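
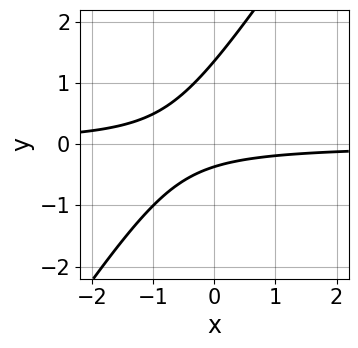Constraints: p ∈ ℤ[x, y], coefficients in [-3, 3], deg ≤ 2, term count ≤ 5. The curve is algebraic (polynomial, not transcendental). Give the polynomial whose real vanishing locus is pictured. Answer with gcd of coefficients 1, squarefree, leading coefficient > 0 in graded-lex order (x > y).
First, the degree is 2 — a generic line meets the curve in up to 2 points.
Then, reading off the gridlines: it misses every integer gridline on the x-axis.
Finally, these observations pin down the coefficients.

3*x*y - 2*y^2 + 2*y + 1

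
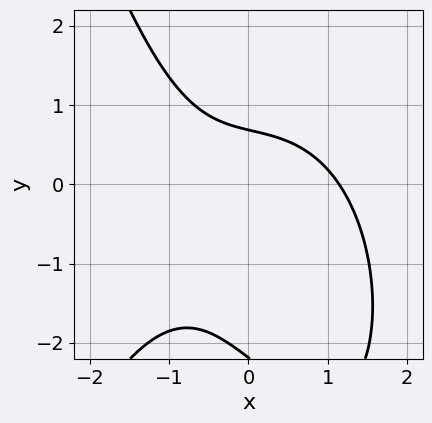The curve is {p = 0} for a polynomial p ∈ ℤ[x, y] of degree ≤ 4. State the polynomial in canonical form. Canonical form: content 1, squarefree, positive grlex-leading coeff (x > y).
2*x^3 + 2*x*y + 2*y^2 + 3*y - 3

First, degree: a generic line meets the curve in up to 3 points, so deg p = 3.
Finally, the integer polynomial consistent with all of this is the stated p.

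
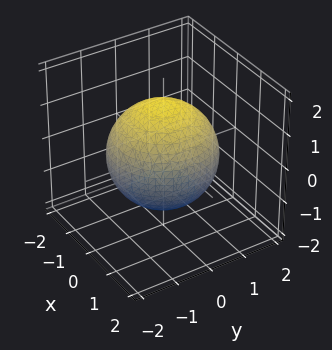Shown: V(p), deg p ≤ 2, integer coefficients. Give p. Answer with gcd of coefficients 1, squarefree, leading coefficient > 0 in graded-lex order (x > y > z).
x^2 + y^2 + z^2 - 2

deg p = 2.
Symmetries: the z ↦ −z reflection is a symmetry, so z appears only in even powers; every cross-section ⟂ z is a circle, so x, y appear only via x² + y².
From the visible intercepts: a circular section at z = 0 has radius between 1 and 2.
Together with the visible shape, these determine p as stated.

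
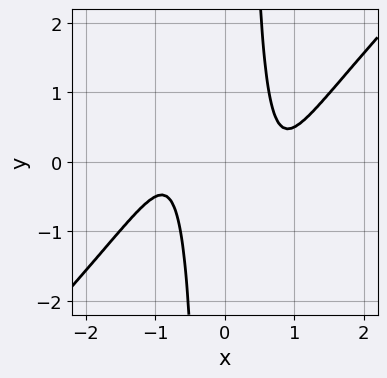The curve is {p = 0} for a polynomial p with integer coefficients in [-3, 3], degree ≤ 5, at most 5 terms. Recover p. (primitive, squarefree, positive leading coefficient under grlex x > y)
deg p = 4.
Against the integer gridlines: it misses every integer gridline on the y-axis; no x-intercept at any integer in the box.
Fitting integer coefficients to these (and the overall shape) gives p.

2*x^4 - 2*x^3*y - 2*x^2 + 1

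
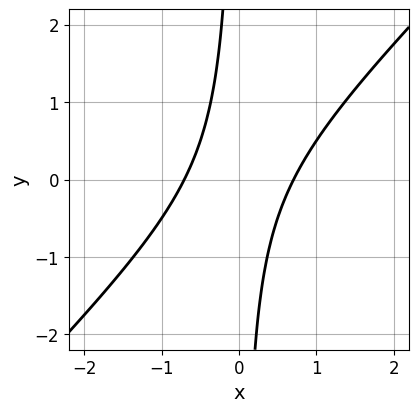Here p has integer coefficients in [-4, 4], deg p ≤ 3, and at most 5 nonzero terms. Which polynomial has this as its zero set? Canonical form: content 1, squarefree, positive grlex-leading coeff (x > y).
2*x^2 - 2*x*y - 1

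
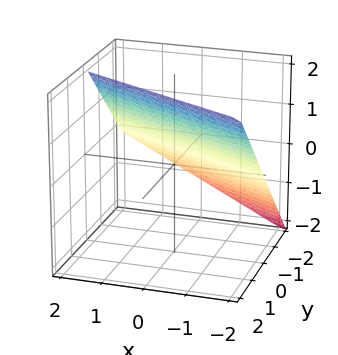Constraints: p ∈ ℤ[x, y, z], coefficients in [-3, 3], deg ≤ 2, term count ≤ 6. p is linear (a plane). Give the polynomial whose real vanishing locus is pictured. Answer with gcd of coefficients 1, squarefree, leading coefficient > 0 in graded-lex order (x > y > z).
x + 2*y - 2*z + 2

1. Degree: every cross-section is a straight line — this is a plane, so deg p = 1.
2. Reading off the gridlines: it meets the y-axis at y = -1 (among the integer gridlines); it meets the z-axis at z = 1 (among the integer gridlines); it crosses the x-axis at the gridline x = -2.
3. The integer polynomial consistent with all of this is the stated p.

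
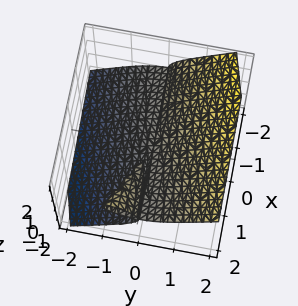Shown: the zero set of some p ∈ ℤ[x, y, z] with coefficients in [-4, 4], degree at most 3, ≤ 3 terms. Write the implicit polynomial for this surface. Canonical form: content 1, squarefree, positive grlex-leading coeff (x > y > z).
1. I count 2 distinct pieces. Treating them together as one polynomial.
2. deg p = 3. No degree-2 surface has this shape.
3. From the visible intercepts: one y-axis crossing is at y = 0; the visible x-axis segment lies entirely on the surface; one z-axis crossing is at z = 0.
4. Solving for integer coefficients yields p as stated.

2*x*y*z - 2*y^3 + 3*z^3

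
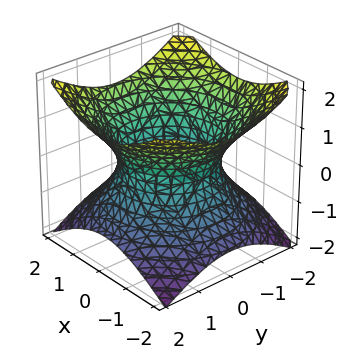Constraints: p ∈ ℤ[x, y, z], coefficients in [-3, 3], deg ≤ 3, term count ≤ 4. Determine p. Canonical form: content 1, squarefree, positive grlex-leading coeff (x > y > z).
The degree is 2 — one connected sheet with a waist; a quadric.
Symmetries: it's symmetric under z → −z, forcing even powers of z; the z-axis is an axis of rotation, so x and y enter only as x² + y².
From the axis intercepts and sections: no z-intercept at any integer in the box; a circular section at z = 1 has radius between 1 and 2.
Together with the visible shape, these determine p as stated.

2*x^2 + 2*y^2 - 3*z^2 - 3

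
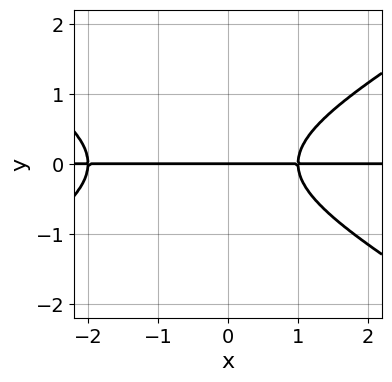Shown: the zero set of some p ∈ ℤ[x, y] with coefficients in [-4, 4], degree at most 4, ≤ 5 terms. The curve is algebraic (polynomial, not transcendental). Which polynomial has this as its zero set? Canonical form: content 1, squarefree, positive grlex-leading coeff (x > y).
x^2*y - 3*y^3 + x*y - 2*y

(a) deg p = 3. The shape is more complex than any degree-2 curve.
(b) Observable constraints: every point of the x-axis in the box is on the curve; it meets the y-axis at y = 0 (among the integer gridlines).
(c) Fitting integer coefficients to these (and the overall shape) gives p.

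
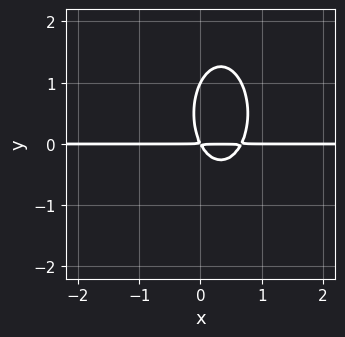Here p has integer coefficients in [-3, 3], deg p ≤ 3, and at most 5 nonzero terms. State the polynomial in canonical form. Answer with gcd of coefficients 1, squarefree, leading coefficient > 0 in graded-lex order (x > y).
1. deg p = 3. The shape is more complex than any degree-2 curve.
2. Against the integer gridlines: every point of the x-axis in the box is on the curve; one y-axis crossing is at y = 1.
3. These observations pin down the coefficients.

3*x^2*y + y^3 - 2*x*y - y^2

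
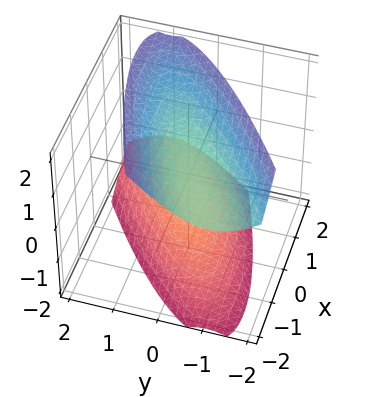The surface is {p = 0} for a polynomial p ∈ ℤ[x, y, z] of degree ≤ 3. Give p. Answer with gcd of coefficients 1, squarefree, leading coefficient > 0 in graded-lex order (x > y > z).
(a) The picture has 2 separate pieces. They look like related sheets of one shape, so recover p as a whole.
(b) The degree is 2 — no degree-1 surface has this shape.
(c) Observable constraints: the surface avoids every integer x-axis point in the box; the surface avoids every integer y-axis point in the box.
(d) Putting this together gives p.

x^2 - 3*x*y + x*z + 3*y^2 - 2*z^2 + 3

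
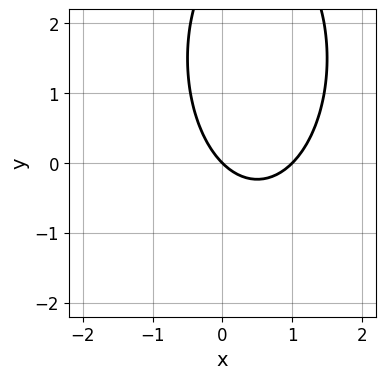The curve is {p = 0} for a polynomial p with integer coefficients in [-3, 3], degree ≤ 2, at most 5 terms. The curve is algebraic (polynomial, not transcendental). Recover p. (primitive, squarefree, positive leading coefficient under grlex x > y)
(a) Degree: no degree-1 curve has this shape, so deg p = 2.
(b) Reading off the gridlines: one y-axis crossing is at y = 0; among the integer gridlines, it crosses the x-axis at x ∈ {0, 1}.
(c) Putting this together gives p.

3*x^2 + y^2 - 3*x - 3*y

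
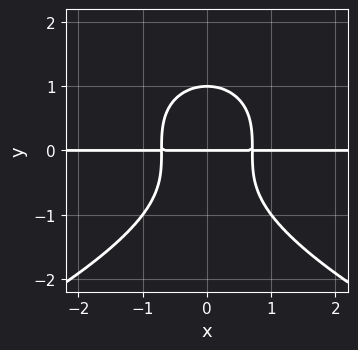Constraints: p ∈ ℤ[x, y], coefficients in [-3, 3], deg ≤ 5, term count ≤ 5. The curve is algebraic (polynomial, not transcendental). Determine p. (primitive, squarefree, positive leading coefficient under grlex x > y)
First, deg p = 4. The shape is more complex than any degree-3 curve.
Next, symmetries: the x ↦ −x reflection is a symmetry, so x appears only in even powers.
Then, reading off the gridlines: every point of the x-axis in the box is on the curve; the y-axis gridline crossings are at y ∈ {0, 1}.
Finally, assembling these constraints gives the stated polynomial.

y^4 + 2*x^2*y - y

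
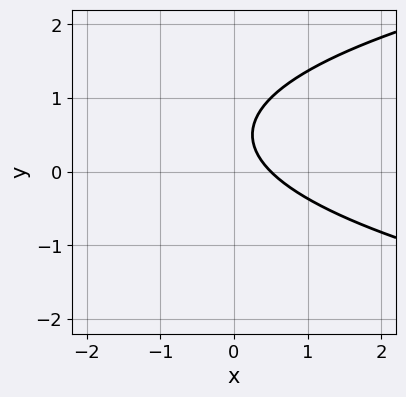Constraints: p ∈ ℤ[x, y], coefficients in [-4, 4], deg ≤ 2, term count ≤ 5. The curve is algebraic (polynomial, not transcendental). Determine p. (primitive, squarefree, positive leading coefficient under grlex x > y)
2*y^2 - 2*x - 2*y + 1

First, deg p = 2. A generic line meets the curve in up to 2 points.
Then, observable constraints: the curve avoids every integer y-axis point in the box.
Finally, matching integer coefficients to the picture gives p.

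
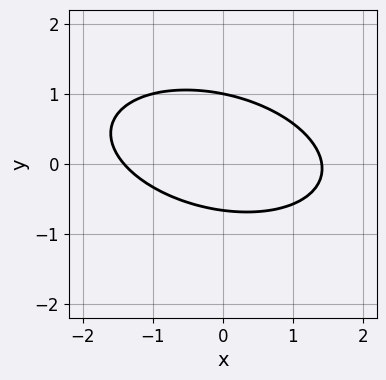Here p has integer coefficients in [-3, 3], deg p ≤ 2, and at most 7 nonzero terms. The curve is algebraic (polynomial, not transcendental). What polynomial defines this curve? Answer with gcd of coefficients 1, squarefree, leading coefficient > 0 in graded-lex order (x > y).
x^2 + x*y + 3*y^2 - y - 2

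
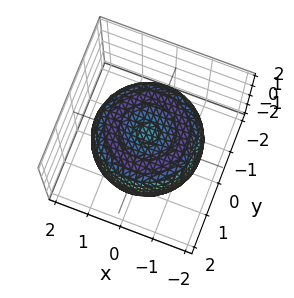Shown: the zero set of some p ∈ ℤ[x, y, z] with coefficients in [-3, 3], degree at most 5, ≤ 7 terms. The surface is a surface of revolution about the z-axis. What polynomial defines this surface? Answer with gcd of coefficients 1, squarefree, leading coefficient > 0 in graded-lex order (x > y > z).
x^4 + 2*x^2*y^2 + y^4 - 2*x^2 - 2*y^2 + 2*z^2 - 1

First, degree: no degree-3 surface has this shape, so deg p = 4.
Next, by symmetry, the z-axis is an axis of rotation, so x and y enter only as x² + y².
Next, from the axis intercepts and sections: a circular section at z = -1 has radius exactly 1.
Finally, together with the visible shape, these determine p as stated.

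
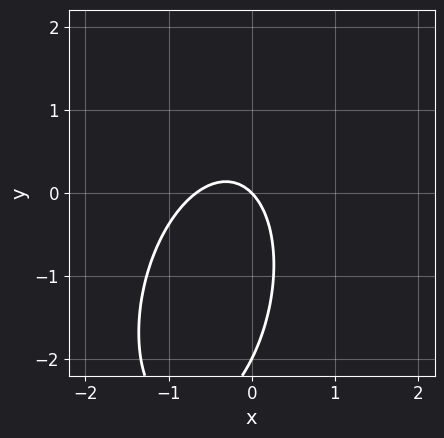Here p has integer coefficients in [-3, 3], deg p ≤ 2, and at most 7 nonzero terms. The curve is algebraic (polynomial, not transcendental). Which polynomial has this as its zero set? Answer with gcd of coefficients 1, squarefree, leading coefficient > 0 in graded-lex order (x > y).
3*x^2 - x*y + y^2 + 2*x + 2*y

deg p = 2.
Reading off the gridlines: the y-axis gridline crossings are at y ∈ {-2, 0}; it meets the x-axis at x = 0 (among the integer gridlines).
Putting this together gives p.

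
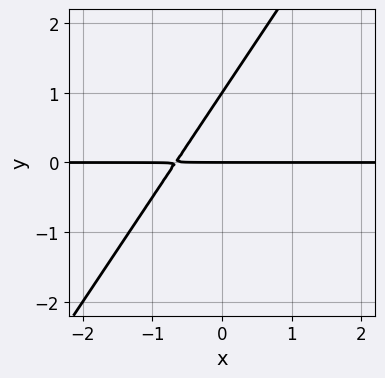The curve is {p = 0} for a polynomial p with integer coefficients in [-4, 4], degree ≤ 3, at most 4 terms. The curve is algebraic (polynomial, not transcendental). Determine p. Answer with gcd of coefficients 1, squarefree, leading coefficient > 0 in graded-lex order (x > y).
Degree: a generic line meets the curve in up to 2 points, so deg p = 2.
From the visible intercepts: the visible x-axis segment lies entirely on the curve; the y-axis gridline crossings are at y ∈ {0, 1}.
Assembling these constraints gives the stated polynomial.

3*x*y - 2*y^2 + 2*y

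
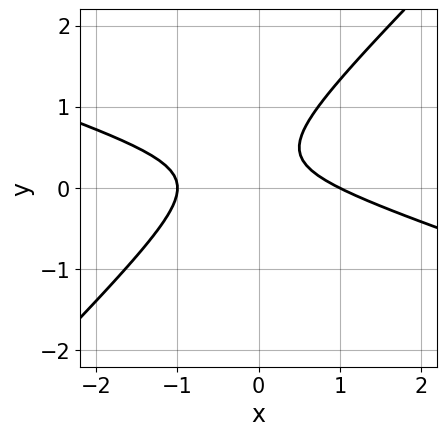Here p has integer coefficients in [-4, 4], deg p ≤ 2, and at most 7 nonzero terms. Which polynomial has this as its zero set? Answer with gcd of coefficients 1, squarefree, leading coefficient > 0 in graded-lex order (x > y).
First, the degree is 2 — no degree-1 curve has this shape.
Then, from the axis intercepts and sections: the curve avoids every integer y-axis point in the box; among the integer gridlines, it crosses the x-axis at x ∈ {-1, 1}.
Finally, the integer polynomial consistent with all of this is the stated p.

x^2 + 2*x*y - 3*y^2 + 2*y - 1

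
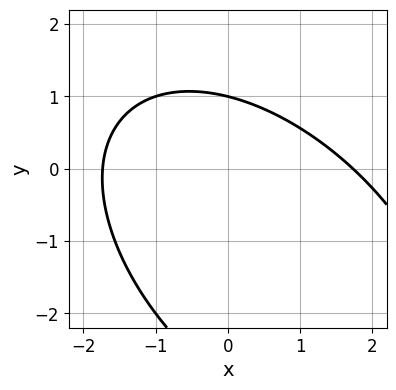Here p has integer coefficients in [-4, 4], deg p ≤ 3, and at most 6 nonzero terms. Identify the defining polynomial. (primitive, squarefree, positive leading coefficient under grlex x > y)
x^2 + x*y + y^2 + 2*y - 3

First, the degree is 2 — a generic line meets the curve in up to 2 points.
Then, reading off the gridlines: it meets the y-axis at y = 1 (among the integer gridlines).
Finally, matching integer coefficients to the picture gives p.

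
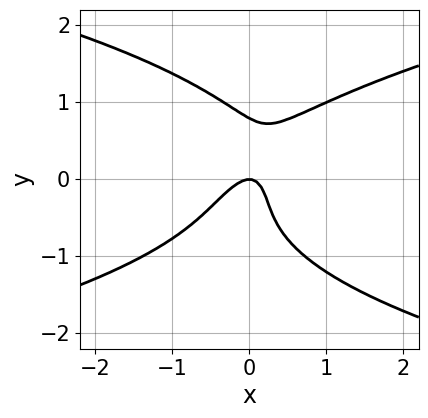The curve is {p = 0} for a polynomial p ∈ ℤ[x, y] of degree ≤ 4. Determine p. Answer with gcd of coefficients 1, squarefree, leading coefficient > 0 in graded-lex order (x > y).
2*y^4 - 3*x^2 + 2*x*y - y

The degree is 4 — the shape is more complex than any degree-3 curve.
Reading off the gridlines: one x-axis crossing is at x = 0; it crosses the y-axis at the gridline y = 0.
The integer polynomial consistent with all of this is the stated p.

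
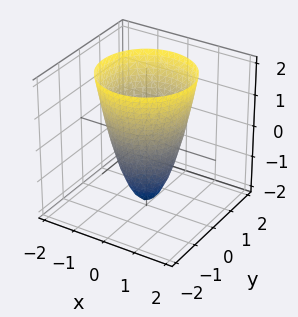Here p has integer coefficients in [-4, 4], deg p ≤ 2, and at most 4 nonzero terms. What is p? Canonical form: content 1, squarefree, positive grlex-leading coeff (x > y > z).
2*x^2 + 2*y^2 - z - 2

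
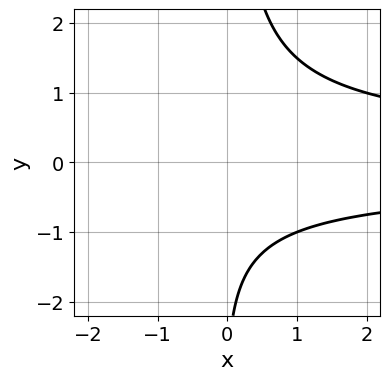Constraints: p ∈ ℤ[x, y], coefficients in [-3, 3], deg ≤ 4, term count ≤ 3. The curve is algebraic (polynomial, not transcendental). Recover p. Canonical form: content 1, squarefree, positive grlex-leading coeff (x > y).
2*x*y^2 - y - 3

First, deg p = 3. A generic line meets the curve in up to 3 points.
Next, from the visible intercepts: the curve avoids every integer y-axis point in the box; the curve avoids every integer x-axis point in the box.
Finally, the integer polynomial consistent with all of this is the stated p.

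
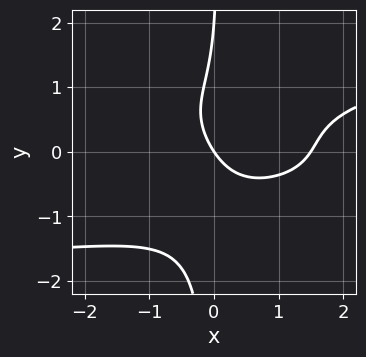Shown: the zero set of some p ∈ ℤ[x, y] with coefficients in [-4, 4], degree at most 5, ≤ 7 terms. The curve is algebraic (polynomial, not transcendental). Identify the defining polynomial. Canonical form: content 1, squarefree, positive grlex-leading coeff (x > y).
First, deg p = 4. The shape is more complex than any degree-3 curve.
Then, observable constraints: one x-axis crossing is at x = 0; among the integer gridlines, it crosses the y-axis at y ∈ {0, 2}.
Finally, together with the visible shape, these determine p as stated.

3*x*y^3 - 2*x^2 - y^2 + 3*x + 2*y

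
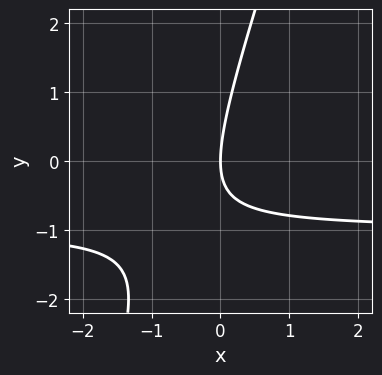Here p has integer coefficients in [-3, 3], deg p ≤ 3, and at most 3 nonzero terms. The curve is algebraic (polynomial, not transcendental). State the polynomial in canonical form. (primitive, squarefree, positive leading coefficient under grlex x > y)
1. The degree is 2 — the shape is more complex than any degree-1 curve.
2. Observable constraints: it crosses the x-axis at the gridline x = 0; it meets the y-axis at y = 0 (among the integer gridlines).
3. These observations pin down the coefficients.

3*x*y - y^2 + 3*x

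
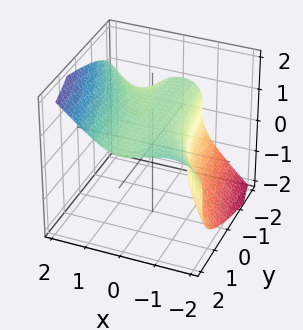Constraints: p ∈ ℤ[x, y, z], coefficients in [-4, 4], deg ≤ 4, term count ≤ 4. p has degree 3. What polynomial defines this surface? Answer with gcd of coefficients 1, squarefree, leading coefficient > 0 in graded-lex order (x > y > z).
1. The degree is 3 — the shape is more complex than any degree-2 surface.
2. From the axis intercepts and sections: one x-axis crossing is at x = -1; no y-intercept at any integer in the box.
3. Assembling these constraints gives the stated polynomial.

2*x^3 + 2*x^2*y - 3*z^3 + 2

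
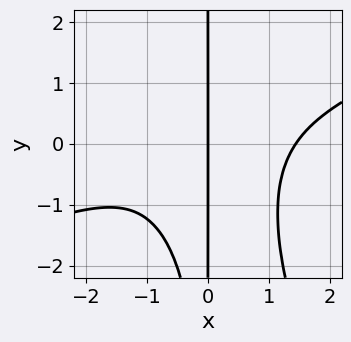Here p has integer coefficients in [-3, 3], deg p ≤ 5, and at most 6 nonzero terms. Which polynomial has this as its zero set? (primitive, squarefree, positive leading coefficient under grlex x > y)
Degree: the shape is more complex than any degree-3 curve, so deg p = 4.
Checking where it meets the axes: the visible y-axis segment lies entirely on the curve; one x-axis crossing is at x = 0.
Assembling these constraints gives the stated polynomial.

x^4 - 2*x^3*y - x^2*y^2 - 3*x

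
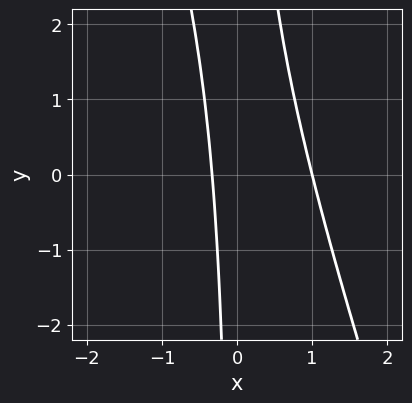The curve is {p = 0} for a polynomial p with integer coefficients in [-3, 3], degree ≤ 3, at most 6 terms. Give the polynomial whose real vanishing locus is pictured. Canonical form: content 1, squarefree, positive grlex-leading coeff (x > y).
3*x^2 + x*y - 2*x - 1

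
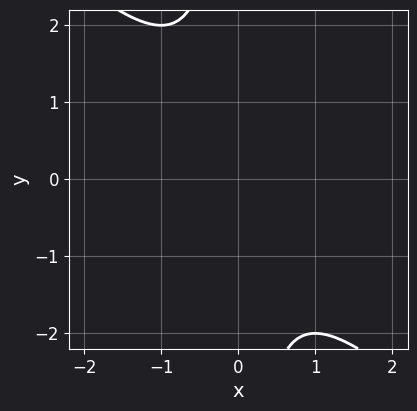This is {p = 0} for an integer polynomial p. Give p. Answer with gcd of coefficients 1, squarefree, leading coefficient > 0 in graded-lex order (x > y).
x^2 + x*y + 1

First, deg p = 2.
Next, observable constraints: the curve avoids every integer y-axis point in the box; it misses every integer gridline on the x-axis.
Finally, fitting integer coefficients to these (and the overall shape) gives p.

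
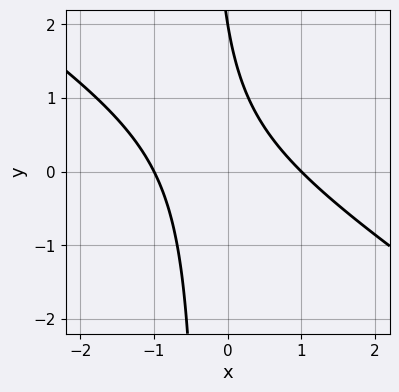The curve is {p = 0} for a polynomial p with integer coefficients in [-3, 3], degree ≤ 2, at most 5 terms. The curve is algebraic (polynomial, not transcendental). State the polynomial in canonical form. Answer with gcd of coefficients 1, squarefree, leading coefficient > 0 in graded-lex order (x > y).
2*x^2 + 3*x*y + y - 2

(a) Degree: a generic line meets the curve in up to 2 points, so deg p = 2.
(b) Reading off the gridlines: it meets the y-axis at y = 2 (among the integer gridlines); the x-axis gridline crossings are at x ∈ {-1, 1}.
(c) The integer polynomial consistent with all of this is the stated p.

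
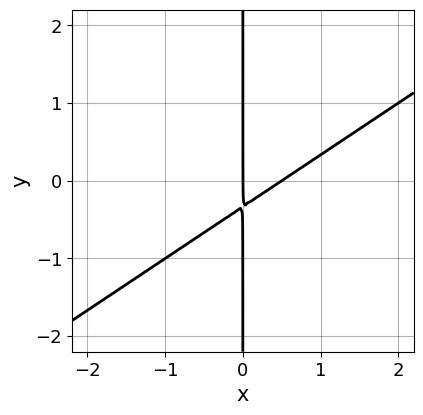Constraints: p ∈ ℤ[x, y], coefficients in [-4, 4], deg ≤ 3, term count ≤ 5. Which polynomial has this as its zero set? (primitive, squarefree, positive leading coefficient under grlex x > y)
(a) The degree is 2 — a generic line meets the curve in up to 2 points.
(b) From the axis intercepts and sections: every point of the y-axis in the box is on the curve; it meets the x-axis at x = 0 (among the integer gridlines).
(c) Putting this together gives p.

2*x^2 - 3*x*y - x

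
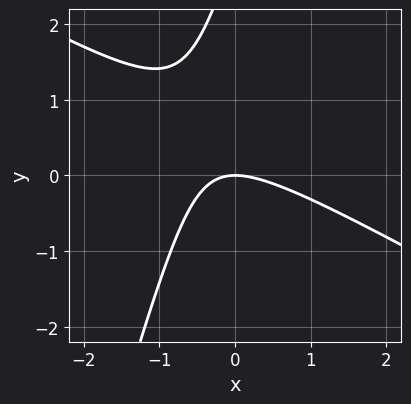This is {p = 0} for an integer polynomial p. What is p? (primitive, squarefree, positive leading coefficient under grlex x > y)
Degree: no degree-1 curve has this shape, so deg p = 2.
Checking where it meets the axes: it meets the y-axis at y = 0 (among the integer gridlines); it meets the x-axis at x = 0 (among the integer gridlines).
Matching integer coefficients to the picture gives p.

2*x^2 + 3*x*y - y^2 + 3*y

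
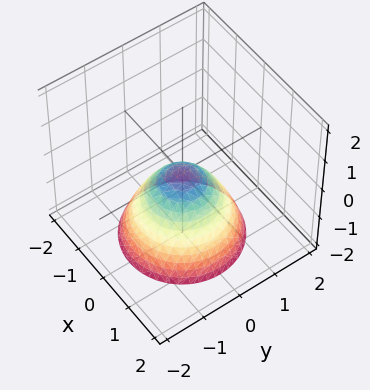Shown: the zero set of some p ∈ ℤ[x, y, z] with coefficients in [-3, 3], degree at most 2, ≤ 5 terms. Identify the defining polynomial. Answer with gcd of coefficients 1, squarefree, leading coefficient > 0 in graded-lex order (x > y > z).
1. Degree: a single bowl opening along one axis; a quadric, so deg p = 2.
2. Symmetries: rotational symmetry about the z-axis ⇒ p depends on x, y only through x² + y².
3. From the axis intercepts and sections: it meets the x-axis at x = 0 (among the integer gridlines); a circular section at z = -1 has radius exactly 1.
4. The integer polynomial consistent with all of this is the stated p.

x^2 + y^2 + z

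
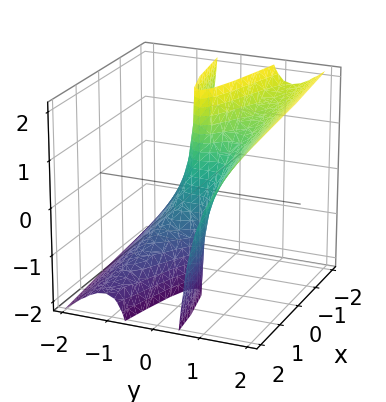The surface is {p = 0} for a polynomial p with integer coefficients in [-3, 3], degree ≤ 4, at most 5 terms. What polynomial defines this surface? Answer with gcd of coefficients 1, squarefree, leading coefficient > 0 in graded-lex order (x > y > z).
1. The degree is 3 — the shape is more complex than any degree-2 surface.
2. From the axis intercepts and sections: one x-axis crossing is at x = 0; one y-axis crossing is at y = 0; every point of the z-axis in the box is on the surface.
3. Solving for integer coefficients yields p as stated.

3*y^3 - 3*y^2*z - x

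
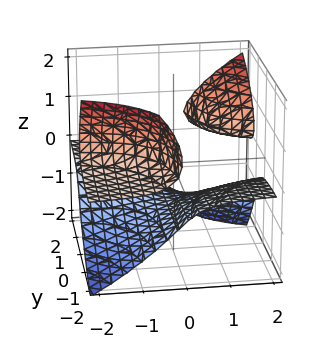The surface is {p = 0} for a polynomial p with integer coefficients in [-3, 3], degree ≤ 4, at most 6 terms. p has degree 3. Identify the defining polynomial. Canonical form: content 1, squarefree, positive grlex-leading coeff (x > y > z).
First, there are 3 components. Treating them together as one polynomial.
Then, degree: no degree-2 surface has this shape, so deg p = 3.
Next, from the visible intercepts: it misses every integer gridline on the y-axis; it misses every integer gridline on the x-axis.
Finally, these observations pin down the coefficients.

3*x*y*z - y*z^2 - 2*z^3 - 1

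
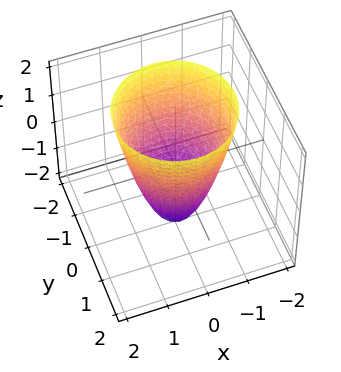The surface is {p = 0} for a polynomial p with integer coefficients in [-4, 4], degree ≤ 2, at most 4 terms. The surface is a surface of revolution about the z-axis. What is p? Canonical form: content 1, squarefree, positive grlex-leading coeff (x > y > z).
2*x^2 + 2*y^2 - z - 2

1. The degree is 2 — a generic line meets the surface in up to 2 points.
2. Symmetry: every cross-section ⟂ z is a circle, so x, y appear only via x² + y².
3. From the axis intercepts and sections: the y-axis gridline crossings are at y ∈ {-1, 1}; among the integer gridlines, it crosses the x-axis at x ∈ {-1, 1}; it crosses the z-axis at the gridline z = -2; a circular section at z = 0 has radius exactly 1.
4. Fitting integer coefficients to these (and the overall shape) gives p.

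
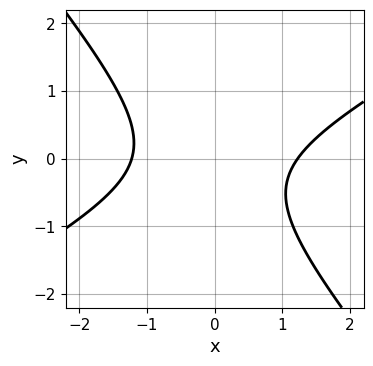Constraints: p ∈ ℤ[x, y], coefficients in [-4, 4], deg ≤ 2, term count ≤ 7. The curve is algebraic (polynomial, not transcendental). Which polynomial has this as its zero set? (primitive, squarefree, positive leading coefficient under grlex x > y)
First, the degree is 2 — no degree-1 curve has this shape.
Then, checking where it meets the axes: the curve avoids every integer y-axis point in the box.
Finally, matching integer coefficients to the picture gives p.

2*x^2 - 2*x*y - 3*y^2 - y - 3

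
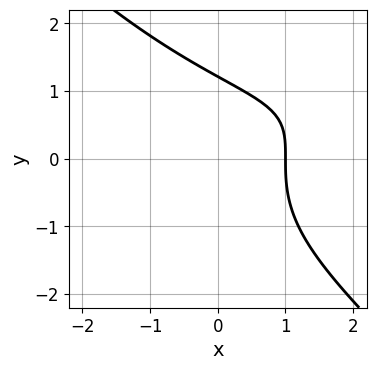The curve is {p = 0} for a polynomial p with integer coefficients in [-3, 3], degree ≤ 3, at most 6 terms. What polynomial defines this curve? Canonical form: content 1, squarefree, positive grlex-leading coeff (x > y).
1. Degree: the shape is more complex than any degree-2 curve, so deg p = 3.
2. From the visible intercepts: it crosses the x-axis at the gridline x = 1.
3. Matching integer coefficients to the picture gives p.

x^2*y - y^3 - 3*x - y + 3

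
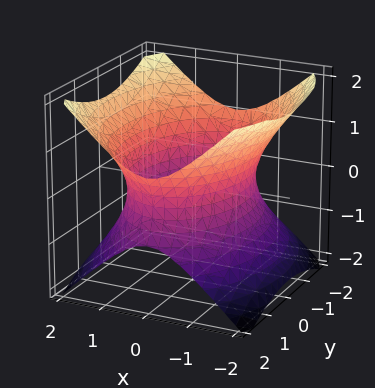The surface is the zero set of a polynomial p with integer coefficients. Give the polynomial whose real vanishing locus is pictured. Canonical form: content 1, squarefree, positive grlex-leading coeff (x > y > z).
2*x^2 + y^2 - 2*z^2 - 3

1. Degree: one connected sheet with a waist; a quadric, so deg p = 2.
2. Symmetries: mirror symmetry z ↦ −z ⇒ only even powers of z; the x ↦ −x reflection is a symmetry, so x appears only in even powers; the y ↦ −y reflection is a symmetry, so y appears only in even powers.
3. From the visible intercepts: the surface avoids every integer z-axis point in the box.
4. Solving for integer coefficients yields p as stated.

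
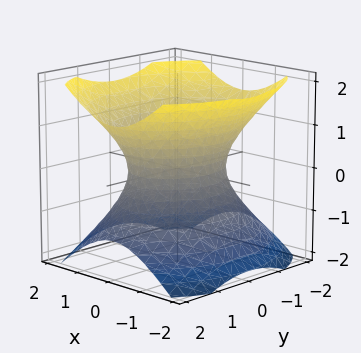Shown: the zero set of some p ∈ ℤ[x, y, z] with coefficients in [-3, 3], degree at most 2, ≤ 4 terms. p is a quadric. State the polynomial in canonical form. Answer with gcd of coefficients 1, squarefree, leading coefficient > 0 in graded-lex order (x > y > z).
3*x^2 + 2*y^2 - 3*z^2 - 3

(a) Degree: an hourglass — one-sheet hyperboloid; a quadric, so deg p = 2.
(b) Symmetries: the y ↦ −y reflection is a symmetry, so y appears only in even powers; it's symmetric under x → −x, forcing even powers of x; the z ↦ −z reflection is a symmetry, so z appears only in even powers.
(c) From the visible intercepts: the x-axis gridline crossings are at x ∈ {-1, 1}; it misses every integer gridline on the z-axis.
(d) Fitting integer coefficients to these (and the overall shape) gives p.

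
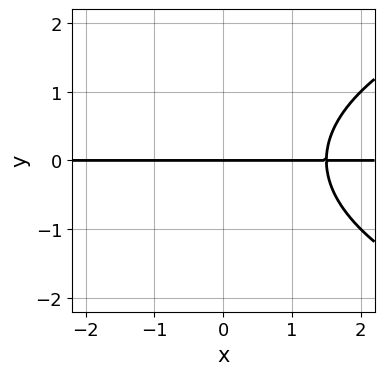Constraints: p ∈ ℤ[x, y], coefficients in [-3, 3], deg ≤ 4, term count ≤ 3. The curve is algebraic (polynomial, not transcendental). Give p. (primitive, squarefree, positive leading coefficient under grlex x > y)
y^3 - 2*x*y + 3*y

(a) Degree: the shape is more complex than any degree-2 curve, so deg p = 3.
(b) Observable constraints: the visible x-axis segment lies entirely on the curve; one y-axis crossing is at y = 0.
(c) These observations pin down the coefficients.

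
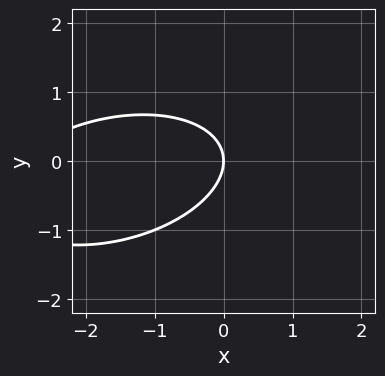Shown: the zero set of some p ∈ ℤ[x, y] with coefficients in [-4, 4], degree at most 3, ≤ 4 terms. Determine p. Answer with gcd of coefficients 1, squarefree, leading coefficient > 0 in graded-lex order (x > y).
1. The degree is 2 — no degree-1 curve has this shape.
2. Reading off the gridlines: it meets the x-axis at x = 0 (among the integer gridlines); it crosses the y-axis at the gridline y = 0.
3. These observations pin down the coefficients.

x^2 - x*y + 3*y^2 + 3*x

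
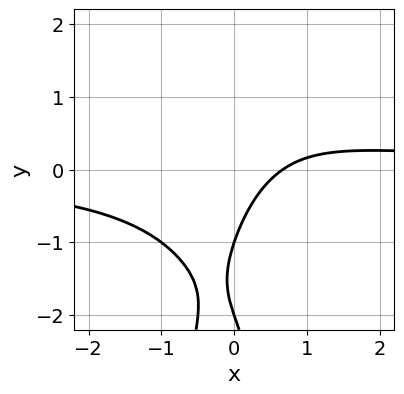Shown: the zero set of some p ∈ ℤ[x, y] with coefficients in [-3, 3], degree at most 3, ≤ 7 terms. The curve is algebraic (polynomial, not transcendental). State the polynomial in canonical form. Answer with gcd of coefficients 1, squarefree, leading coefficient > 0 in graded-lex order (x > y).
3*x^2*y + y^2 - 3*x + 3*y + 2

First, degree: a generic line meets the curve in up to 3 points, so deg p = 3.
Then, from the axis intercepts and sections: among the integer gridlines, it crosses the y-axis at y ∈ {-2, -1}.
Finally, fitting integer coefficients to these (and the overall shape) gives p.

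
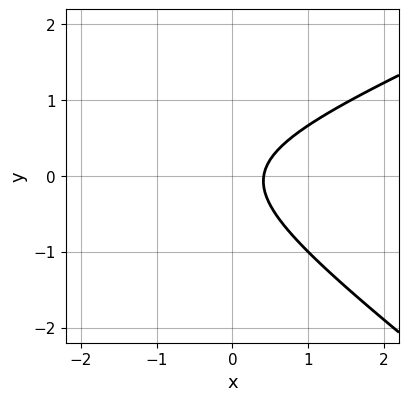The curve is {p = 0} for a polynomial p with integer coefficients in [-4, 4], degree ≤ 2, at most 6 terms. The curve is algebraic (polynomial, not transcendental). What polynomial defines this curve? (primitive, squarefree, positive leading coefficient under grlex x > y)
x^2 - x*y - 3*y^2 + 2*x - 1

(a) deg p = 2.
(b) Against the integer gridlines: it misses every integer gridline on the y-axis.
(c) Assembling these constraints gives the stated polynomial.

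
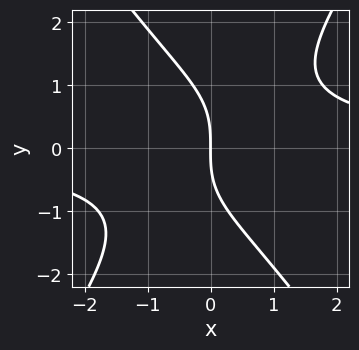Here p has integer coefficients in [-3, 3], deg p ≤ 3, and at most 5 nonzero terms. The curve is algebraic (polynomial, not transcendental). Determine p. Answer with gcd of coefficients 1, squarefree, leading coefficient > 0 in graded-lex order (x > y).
Degree: no degree-2 curve has this shape, so deg p = 3.
Reading off the gridlines: it meets the x-axis at x = 0 (among the integer gridlines); it meets the y-axis at y = 0 (among the integer gridlines).
The integer polynomial consistent with all of this is the stated p.

2*x^2*y - y^3 - 3*x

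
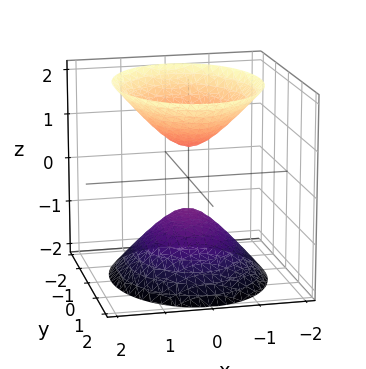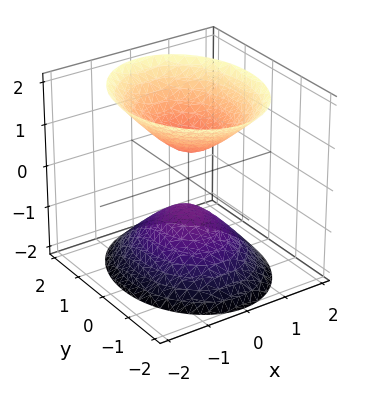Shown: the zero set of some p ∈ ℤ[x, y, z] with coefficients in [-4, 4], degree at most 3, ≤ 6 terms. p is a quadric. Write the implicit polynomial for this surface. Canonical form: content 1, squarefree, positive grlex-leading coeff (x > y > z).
(a) The picture has 2 separate pieces.
(b) Degree: two sheets facing apart; a quadric, so deg p = 2.
(c) Symmetries: the z ↦ −z reflection is a symmetry, so z appears only in even powers; mirror symmetry y ↦ −y ⇒ only even powers of y; mirror symmetry x ↦ −x ⇒ only even powers of x.
(d) Observable constraints: it misses every integer gridline on the y-axis; no x-intercept at any integer in the box.
(e) Fitting integer coefficients to these (and the overall shape) gives p.

3*x^2 + 2*y^2 - 2*z^2 + 1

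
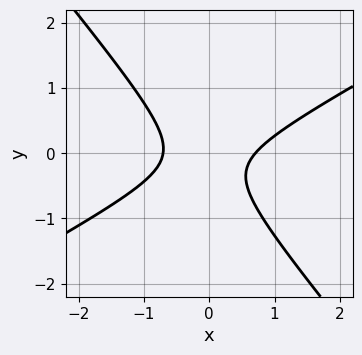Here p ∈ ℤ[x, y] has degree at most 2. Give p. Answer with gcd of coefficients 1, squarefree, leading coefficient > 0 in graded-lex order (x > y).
Degree: the shape is more complex than any degree-1 curve, so deg p = 2.
Checking where it meets the axes: it misses every integer gridline on the y-axis.
Assembling these constraints gives the stated polynomial.

2*x^2 - 2*x*y - 3*y^2 - y - 1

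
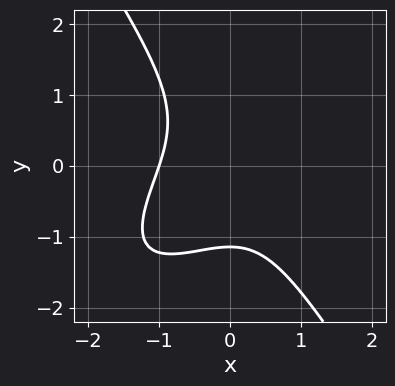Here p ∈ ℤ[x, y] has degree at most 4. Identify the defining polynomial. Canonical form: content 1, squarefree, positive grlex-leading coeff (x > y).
First, the degree is 3 — a generic line meets the curve in up to 3 points.
Next, reading off the gridlines: it meets the x-axis at x = -1 (among the integer gridlines).
Finally, solving for integer coefficients yields p as stated.

3*x^3 - 3*x^2*y + 2*y^3 + 3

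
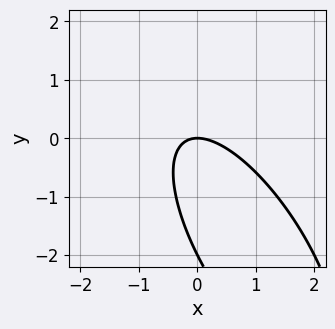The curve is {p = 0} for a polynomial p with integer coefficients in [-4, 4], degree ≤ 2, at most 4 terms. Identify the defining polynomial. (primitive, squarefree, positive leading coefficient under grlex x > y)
First, degree: no degree-1 curve has this shape, so deg p = 2.
Then, from the axis intercepts and sections: one x-axis crossing is at x = 0; among the integer gridlines, it crosses the y-axis at y ∈ {-2, 0}.
Finally, together with the visible shape, these determine p as stated.

2*x^2 + 2*x*y + y^2 + 2*y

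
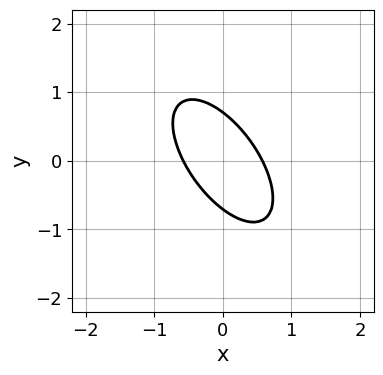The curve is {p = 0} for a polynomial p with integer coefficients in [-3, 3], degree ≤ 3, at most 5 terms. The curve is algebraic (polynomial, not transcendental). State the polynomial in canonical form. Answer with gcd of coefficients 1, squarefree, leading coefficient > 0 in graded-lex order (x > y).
First, degree: a generic line meets the curve in up to 2 points, so deg p = 2.
Finally, the integer polynomial consistent with all of this is the stated p.

3*x^2 + 3*x*y + 2*y^2 - 1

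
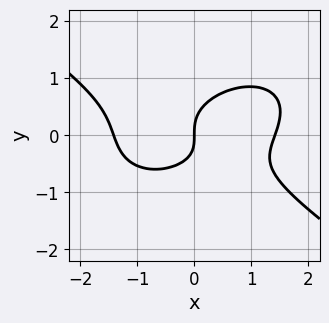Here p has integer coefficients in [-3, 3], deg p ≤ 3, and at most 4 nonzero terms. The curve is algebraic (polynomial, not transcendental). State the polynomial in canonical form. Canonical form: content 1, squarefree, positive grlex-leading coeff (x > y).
x^3 + 3*y^3 - x*y - 2*x

deg p = 3. A generic line meets the curve in up to 3 points.
From the axis intercepts and sections: one y-axis crossing is at y = 0; it crosses the x-axis at the gridline x = 0.
Fitting integer coefficients to these (and the overall shape) gives p.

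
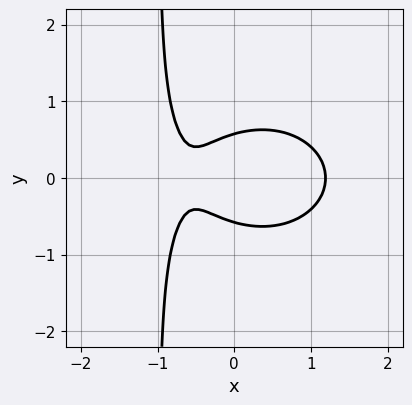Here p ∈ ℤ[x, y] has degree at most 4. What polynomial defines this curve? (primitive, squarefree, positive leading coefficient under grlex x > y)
2*x^3 + 3*x*y^2 + 3*y^2 - 2*x - 1

1. deg p = 3. A generic line meets the curve in up to 3 points.
2. Symmetries: it's symmetric under y → −y, forcing even powers of y.
3. Assembling these constraints gives the stated polynomial.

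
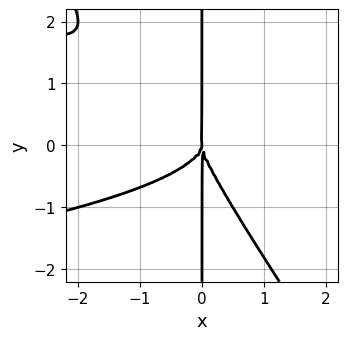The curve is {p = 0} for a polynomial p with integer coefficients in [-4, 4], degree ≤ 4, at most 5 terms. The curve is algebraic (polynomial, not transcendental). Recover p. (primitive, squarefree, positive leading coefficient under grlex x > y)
(a) Degree: the shape is more complex than any degree-3 curve, so deg p = 4.
(b) Checking where it meets the axes: the visible y-axis segment lies entirely on the curve; it meets the x-axis at x = 0 (among the integer gridlines).
(c) Matching integer coefficients to the picture gives p.

3*x^2*y^2 + 2*x*y^3 + 2*x^3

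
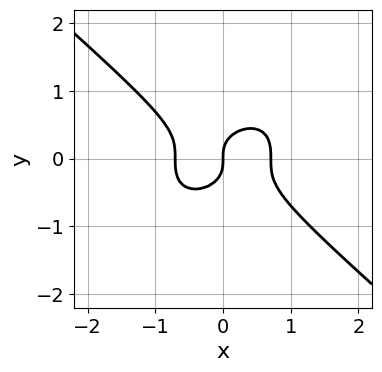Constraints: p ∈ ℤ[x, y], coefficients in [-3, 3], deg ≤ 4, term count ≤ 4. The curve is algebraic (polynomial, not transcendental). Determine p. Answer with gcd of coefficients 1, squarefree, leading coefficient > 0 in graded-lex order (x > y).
(a) The degree is 3 — the shape is more complex than any degree-2 curve.
(b) Reading off the gridlines: it crosses the x-axis at the gridline x = 0; it crosses the y-axis at the gridline y = 0.
(c) The integer polynomial consistent with all of this is the stated p.

2*x^3 + 3*y^3 - x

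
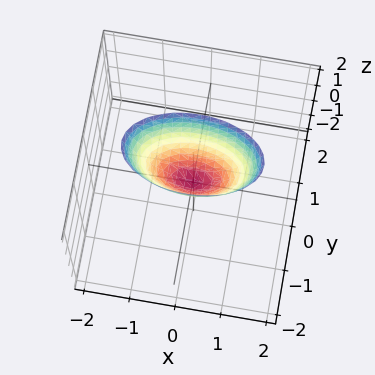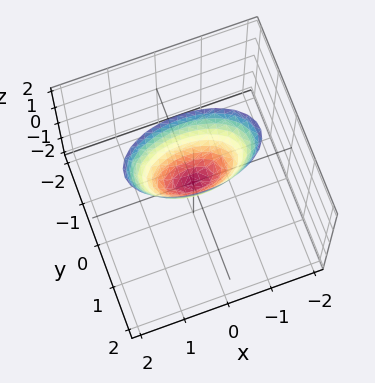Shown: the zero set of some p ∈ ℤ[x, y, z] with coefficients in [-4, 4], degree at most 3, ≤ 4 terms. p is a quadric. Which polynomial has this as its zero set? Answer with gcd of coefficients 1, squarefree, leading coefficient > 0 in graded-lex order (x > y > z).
x^2 + 3*y^2 - z

1. deg p = 2. A single bowl opening along one axis; a quadric.
2. Symmetries: mirror symmetry x ↦ −x ⇒ only even powers of x; it's symmetric under y → −y, forcing even powers of y.
3. Checking where it meets the axes: it meets the y-axis at y = 0 (among the integer gridlines); one x-axis crossing is at x = 0; it crosses the z-axis at the gridline z = 0.
4. Putting this together gives p.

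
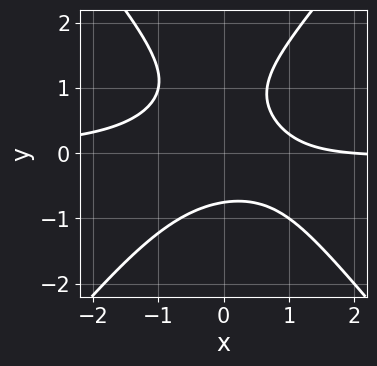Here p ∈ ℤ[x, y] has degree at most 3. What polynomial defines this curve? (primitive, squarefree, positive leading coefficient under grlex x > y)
3*x^2*y - 2*y^3 + 2*y^2 + x - 2

1. Degree: a generic line meets the curve in up to 3 points, so deg p = 3.
2. Observable constraints: one x-axis crossing is at x = 2.
3. These observations pin down the coefficients.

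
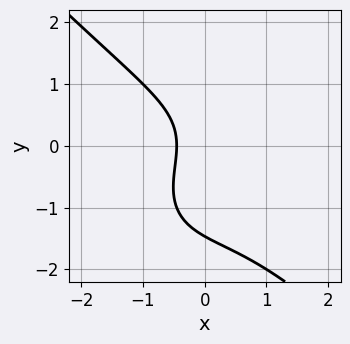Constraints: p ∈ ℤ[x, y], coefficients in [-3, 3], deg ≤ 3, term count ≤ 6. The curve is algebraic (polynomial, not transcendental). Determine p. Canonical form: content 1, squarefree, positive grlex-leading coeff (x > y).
x^3 + y^3 + y^2 + 2*x + 1

First, deg p = 3.
Finally, putting this together gives p.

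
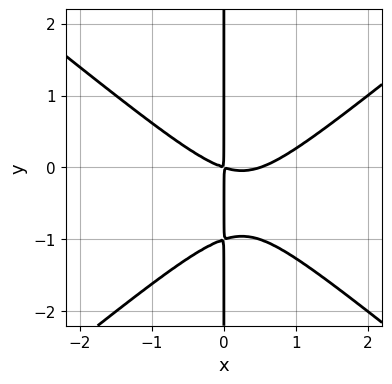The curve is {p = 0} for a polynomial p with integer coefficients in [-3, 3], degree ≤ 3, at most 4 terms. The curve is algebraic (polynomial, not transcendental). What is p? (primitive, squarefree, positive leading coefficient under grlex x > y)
2*x^3 - 3*x*y^2 - x^2 - 3*x*y

(a) deg p = 3. No degree-2 curve has this shape.
(b) Observable constraints: every point of the y-axis in the box is on the curve.
(c) Together with the visible shape, these determine p as stated.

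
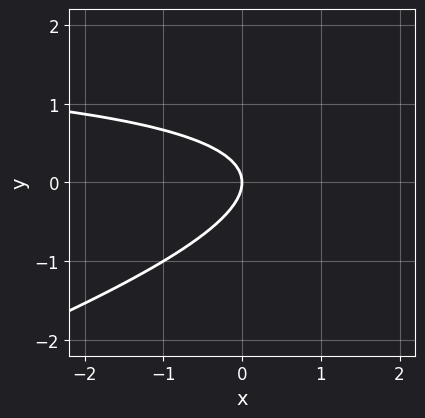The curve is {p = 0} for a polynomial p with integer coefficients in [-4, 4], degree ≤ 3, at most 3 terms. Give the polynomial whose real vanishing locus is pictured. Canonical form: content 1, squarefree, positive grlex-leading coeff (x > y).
1. The degree is 2 — a generic line meets the curve in up to 2 points.
2. Against the integer gridlines: it crosses the x-axis at the gridline x = 0; one y-axis crossing is at y = 0.
3. Matching integer coefficients to the picture gives p.

x*y - 3*y^2 - 2*x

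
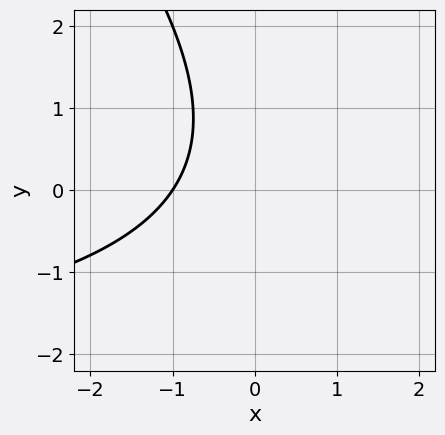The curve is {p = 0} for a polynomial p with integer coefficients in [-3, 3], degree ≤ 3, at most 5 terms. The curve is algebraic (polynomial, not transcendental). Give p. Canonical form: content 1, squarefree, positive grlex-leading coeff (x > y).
x*y + y^2 + 3*x - y + 3

(a) The degree is 2 — a generic line meets the curve in up to 2 points.
(b) From the visible intercepts: it crosses the x-axis at the gridline x = -1; the curve avoids every integer y-axis point in the box.
(c) The integer polynomial consistent with all of this is the stated p.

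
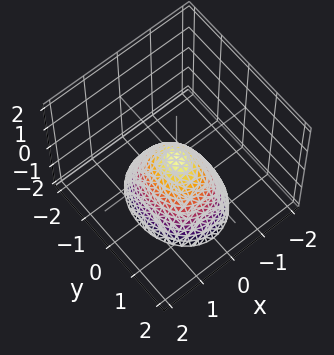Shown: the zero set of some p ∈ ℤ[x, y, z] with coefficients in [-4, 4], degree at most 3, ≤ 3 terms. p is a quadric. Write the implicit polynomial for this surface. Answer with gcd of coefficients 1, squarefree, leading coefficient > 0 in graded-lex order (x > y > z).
(a) The degree is 2 — a single bowl opening along one axis; a quadric.
(b) Symmetries: it's symmetric under y → −y, forcing even powers of y; mirror symmetry x ↦ −x ⇒ only even powers of x.
(c) From the visible intercepts: one y-axis crossing is at y = 0; it crosses the x-axis at the gridline x = 0; it crosses the z-axis at the gridline z = 0.
(d) These observations pin down the coefficients.

3*x^2 + 2*y^2 + 2*z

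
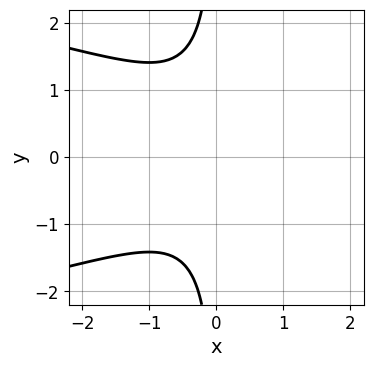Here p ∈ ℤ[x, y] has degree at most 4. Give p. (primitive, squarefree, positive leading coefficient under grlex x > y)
First, deg p = 3. A generic line meets the curve in up to 3 points.
Next, symmetries: it's symmetric under y → −y, forcing even powers of y.
Then, against the integer gridlines: it misses every integer gridline on the x-axis; no y-intercept at any integer in the box.
Finally, matching integer coefficients to the picture gives p.

x*y^2 + x^2 + 1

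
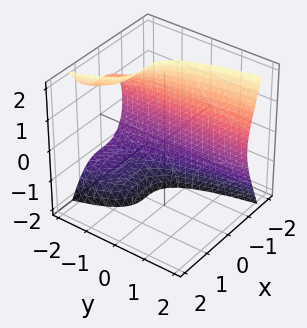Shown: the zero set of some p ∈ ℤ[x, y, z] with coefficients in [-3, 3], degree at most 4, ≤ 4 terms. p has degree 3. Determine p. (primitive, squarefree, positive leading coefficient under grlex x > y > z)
deg p = 3. A generic line meets the surface in up to 3 points.
Checking where it meets the axes: it crosses the x-axis at the gridline x = -1; the surface avoids every integer z-axis point in the box.
Putting this together gives p.

3*x^3 + y*z^2 + 3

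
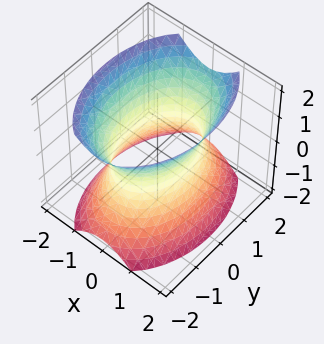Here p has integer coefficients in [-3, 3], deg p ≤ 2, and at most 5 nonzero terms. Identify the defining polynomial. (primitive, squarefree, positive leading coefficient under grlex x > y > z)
2*x^2 + y^2 - z^2 - 2

The degree is 2 — an hourglass — one-sheet hyperboloid; a quadric.
Symmetries: the x ↦ −x reflection is a symmetry, so x appears only in even powers; it's symmetric under z → −z, forcing even powers of z; the y ↦ −y reflection is a symmetry, so y appears only in even powers.
Against the integer gridlines: among the integer gridlines, it crosses the x-axis at x ∈ {-1, 1}; the surface avoids every integer z-axis point in the box.
Solving for integer coefficients yields p as stated.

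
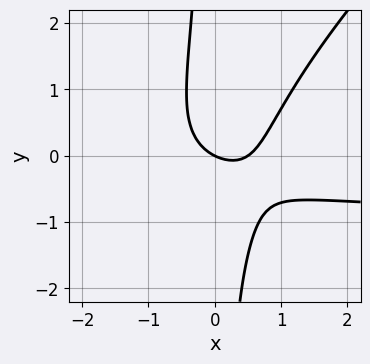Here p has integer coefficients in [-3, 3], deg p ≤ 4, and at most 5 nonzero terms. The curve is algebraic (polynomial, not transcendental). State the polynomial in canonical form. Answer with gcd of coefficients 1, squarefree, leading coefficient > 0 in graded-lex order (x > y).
First, degree: no degree-2 curve has this shape, so deg p = 3.
Then, from the axis intercepts and sections: it crosses the x-axis at the gridline x = 0; it crosses the y-axis at the gridline y = 0.
Finally, together with the visible shape, these determine p as stated.

2*x^2*y - 2*x*y^2 + 2*x^2 - x - 2*y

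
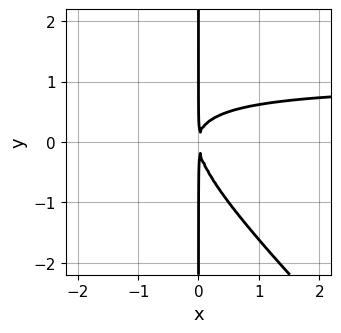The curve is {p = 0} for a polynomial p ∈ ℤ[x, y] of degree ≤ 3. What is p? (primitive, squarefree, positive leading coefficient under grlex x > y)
x^2*y + x*y^2 - x^2

(a) Degree: no degree-2 curve has this shape, so deg p = 3.
(b) From the visible intercepts: the visible y-axis segment lies entirely on the curve.
(c) Together with the visible shape, these determine p as stated.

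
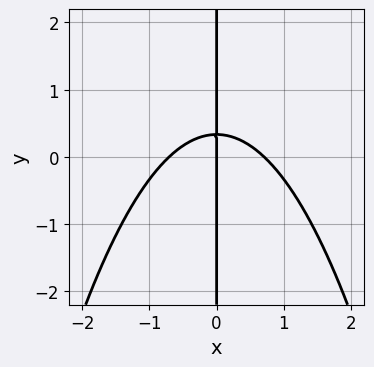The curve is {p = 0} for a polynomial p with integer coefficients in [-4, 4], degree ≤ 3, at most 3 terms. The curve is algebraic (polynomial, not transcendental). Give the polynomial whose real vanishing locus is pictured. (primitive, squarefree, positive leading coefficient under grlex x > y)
(a) deg p = 3. The shape is more complex than any degree-2 curve.
(b) Against the integer gridlines: one x-axis crossing is at x = 0; every point of the y-axis in the box is on the curve.
(c) Assembling these constraints gives the stated polynomial.

2*x^3 + 3*x*y - x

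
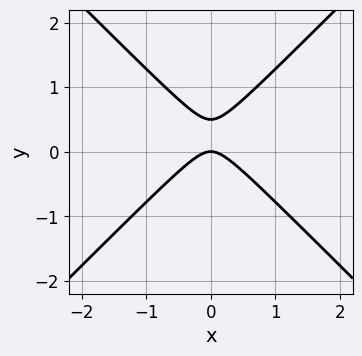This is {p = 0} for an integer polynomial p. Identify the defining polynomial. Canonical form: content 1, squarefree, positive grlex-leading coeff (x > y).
The degree is 2 — a generic line meets the curve in up to 2 points.
Symmetries: mirror symmetry x ↦ −x ⇒ only even powers of x.
Reading off the gridlines: one y-axis crossing is at y = 0; it meets the x-axis at x = 0 (among the integer gridlines).
Putting this together gives p.

2*x^2 - 2*y^2 + y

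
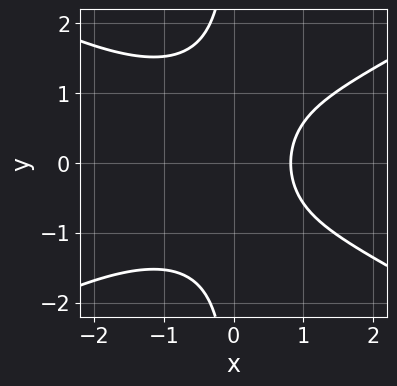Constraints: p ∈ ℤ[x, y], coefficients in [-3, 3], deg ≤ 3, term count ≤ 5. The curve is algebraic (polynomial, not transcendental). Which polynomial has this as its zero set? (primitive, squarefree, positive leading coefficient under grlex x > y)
x^3 - 3*x*y^2 + 3*x - 3

First, deg p = 3. The shape is more complex than any degree-2 curve.
Then, symmetries: the y ↦ −y reflection is a symmetry, so y appears only in even powers.
Then, observable constraints: it misses every integer gridline on the y-axis.
Finally, together with the visible shape, these determine p as stated.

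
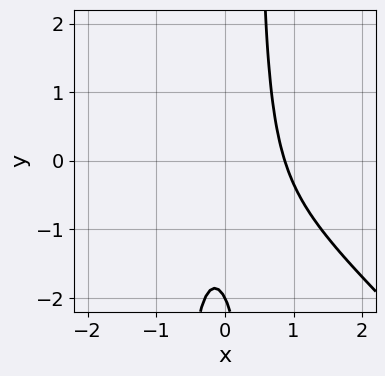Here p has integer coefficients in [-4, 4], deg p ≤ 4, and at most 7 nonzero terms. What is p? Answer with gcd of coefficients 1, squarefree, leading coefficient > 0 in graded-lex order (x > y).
3*x^3 + 3*x^2*y + x*y - y - 2

1. The degree is 3 — no degree-2 curve has this shape.
2. Against the integer gridlines: it meets the y-axis at y = -2 (among the integer gridlines).
3. Assembling these constraints gives the stated polynomial.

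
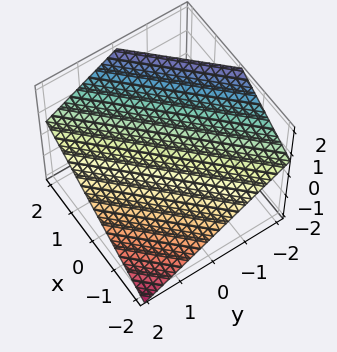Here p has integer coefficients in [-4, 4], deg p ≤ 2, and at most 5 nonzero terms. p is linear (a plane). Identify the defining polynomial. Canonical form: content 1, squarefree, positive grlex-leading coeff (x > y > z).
First, the degree is 1 — the surface is flat (a plane).
Next, reading off the gridlines: one x-axis crossing is at x = -1; it crosses the y-axis at the gridline y = 1.
Finally, solving for integer coefficients yields p as stated.

2*x - 2*y - 3*z + 2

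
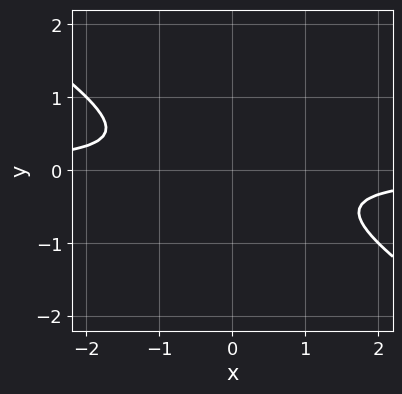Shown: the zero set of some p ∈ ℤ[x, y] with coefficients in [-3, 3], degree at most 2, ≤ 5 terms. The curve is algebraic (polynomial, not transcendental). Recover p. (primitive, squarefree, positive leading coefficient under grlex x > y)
2*x*y + 3*y^2 + 1

1. Degree: a generic line meets the curve in up to 2 points, so deg p = 2.
2. Against the integer gridlines: it misses every integer gridline on the y-axis; no x-intercept at any integer in the box.
3. Fitting integer coefficients to these (and the overall shape) gives p.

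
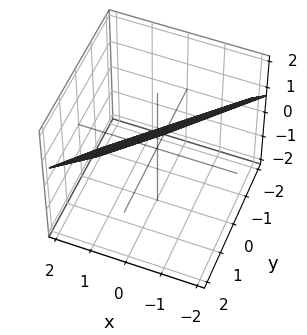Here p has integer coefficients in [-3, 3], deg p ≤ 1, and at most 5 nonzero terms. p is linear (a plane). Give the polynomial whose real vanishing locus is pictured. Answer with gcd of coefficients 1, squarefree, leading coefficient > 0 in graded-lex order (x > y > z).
(a) deg p = 1. The surface is flat (a plane).
(b) Solving for integer coefficients yields p as stated.

3*x - 3*y + 3*z - 2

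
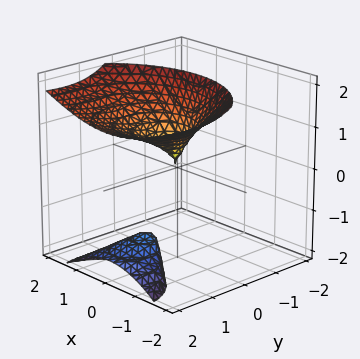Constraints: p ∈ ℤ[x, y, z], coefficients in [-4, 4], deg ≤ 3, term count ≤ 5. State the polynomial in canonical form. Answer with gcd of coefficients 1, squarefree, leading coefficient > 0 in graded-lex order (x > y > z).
(a) The picture has 2 separate pieces.
(b) deg p = 3.
(c) Checking where it meets the axes: it meets the z-axis at z = 0 (among the integer gridlines); it crosses the x-axis at the gridline x = 0.
(d) Matching integer coefficients to the picture gives p.

3*y*z^2 + z^3 - 3*x^2 - 3*y^2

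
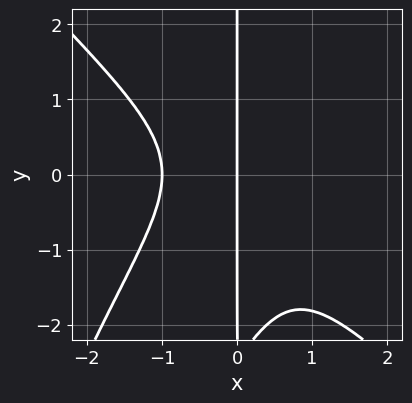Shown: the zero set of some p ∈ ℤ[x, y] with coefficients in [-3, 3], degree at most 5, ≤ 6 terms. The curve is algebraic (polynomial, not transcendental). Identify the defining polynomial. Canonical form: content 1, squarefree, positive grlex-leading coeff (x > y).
3*x^4 - 2*x^2*y^2 + x*y^3 + 2*x*y^2 + 3*x

1. deg p = 4. No degree-3 curve has this shape.
2. Checking where it meets the axes: among the integer gridlines, it crosses the x-axis at x ∈ {-1, 0}; every point of the y-axis in the box is on the curve.
3. Assembling these constraints gives the stated polynomial.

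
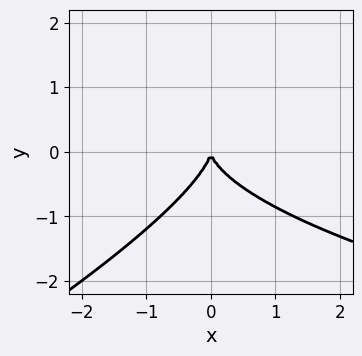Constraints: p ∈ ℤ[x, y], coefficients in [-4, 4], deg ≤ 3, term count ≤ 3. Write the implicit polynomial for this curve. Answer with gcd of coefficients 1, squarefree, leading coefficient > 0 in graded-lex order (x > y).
First, degree: no degree-2 curve has this shape, so deg p = 3.
Then, observable constraints: it crosses the y-axis at the gridline y = 0; it crosses the x-axis at the gridline x = 0.
Finally, the integer polynomial consistent with all of this is the stated p.

x*y^2 - 2*y^3 - 2*x^2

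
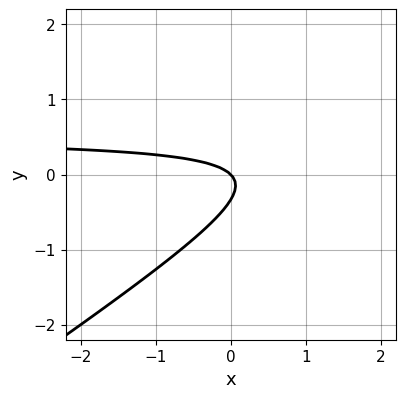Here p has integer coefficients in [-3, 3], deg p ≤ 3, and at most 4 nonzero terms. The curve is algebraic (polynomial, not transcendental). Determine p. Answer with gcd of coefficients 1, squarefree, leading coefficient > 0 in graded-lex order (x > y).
2*x*y - 3*y^2 - x - y

First, deg p = 2. The shape is more complex than any degree-1 curve.
Then, from the axis intercepts and sections: it crosses the x-axis at the gridline x = 0; one y-axis crossing is at y = 0.
Finally, these observations pin down the coefficients.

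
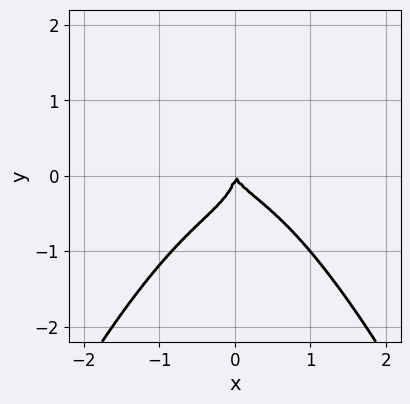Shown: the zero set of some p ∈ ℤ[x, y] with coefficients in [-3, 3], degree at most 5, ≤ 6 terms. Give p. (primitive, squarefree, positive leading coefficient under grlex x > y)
3*x^4 + x^2*y + 3*y^3 + 2*x^2 + x*y

First, deg p = 4.
Next, observable constraints: it crosses the x-axis at the gridline x = 0; it meets the y-axis at y = 0 (among the integer gridlines).
Finally, together with the visible shape, these determine p as stated.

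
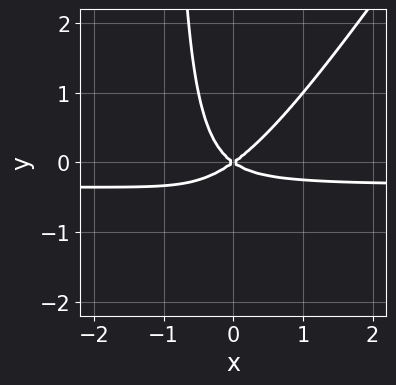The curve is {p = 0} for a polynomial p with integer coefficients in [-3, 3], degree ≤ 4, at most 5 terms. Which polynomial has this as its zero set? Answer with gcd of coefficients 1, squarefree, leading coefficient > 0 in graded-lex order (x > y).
The degree is 3 — no degree-2 curve has this shape.
Observable constraints: it meets the y-axis at y = 0 (among the integer gridlines); it crosses the x-axis at the gridline x = 0.
Fitting integer coefficients to these (and the overall shape) gives p.

3*x^2*y - 2*x*y^2 + x^2 - 2*y^2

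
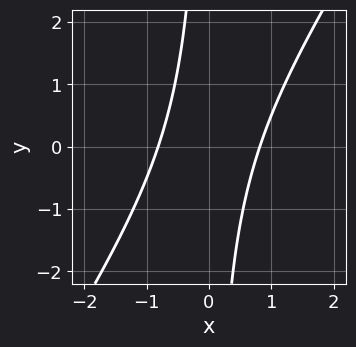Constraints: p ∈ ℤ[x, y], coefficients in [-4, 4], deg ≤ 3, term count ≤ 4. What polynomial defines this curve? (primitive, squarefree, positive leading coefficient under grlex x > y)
3*x^2 - 2*x*y - 2

First, the degree is 2 — a generic line meets the curve in up to 2 points.
Then, reading off the gridlines: the curve avoids every integer y-axis point in the box.
Finally, the integer polynomial consistent with all of this is the stated p.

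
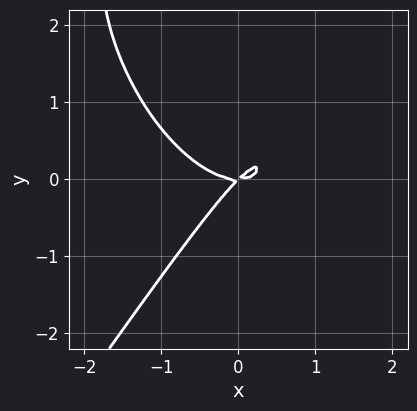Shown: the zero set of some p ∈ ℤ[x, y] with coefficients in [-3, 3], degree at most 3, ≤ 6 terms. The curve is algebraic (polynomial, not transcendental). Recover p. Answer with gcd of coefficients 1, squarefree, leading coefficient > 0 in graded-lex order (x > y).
1. Degree: no degree-2 curve has this shape, so deg p = 3.
2. Checking where it meets the axes: one x-axis crossing is at x = 0; it meets the y-axis at y = 0 (among the integer gridlines).
3. The integer polynomial consistent with all of this is the stated p.

3*x^3 - y^3 - 3*x*y + 3*y^2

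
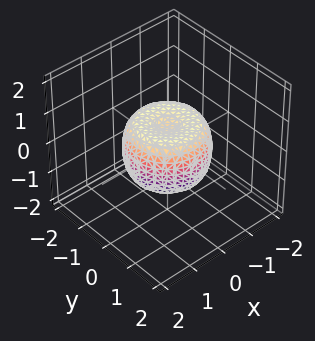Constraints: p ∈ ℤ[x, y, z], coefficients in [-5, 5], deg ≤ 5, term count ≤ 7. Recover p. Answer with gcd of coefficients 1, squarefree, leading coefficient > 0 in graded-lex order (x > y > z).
2*x^4 + 4*x^2*y^2 + 2*y^4 - 2*x^2 - 2*y^2 + 2*z^2 - 1

1. Degree: a generic line meets the surface in up to 4 points, so deg p = 4.
2. Symmetries: every cross-section ⟂ z is a circle, so x, y appear only via x² + y².
3. Observable constraints: a circular section at z = 0 has radius between 1 and 2.
4. These observations pin down the coefficients.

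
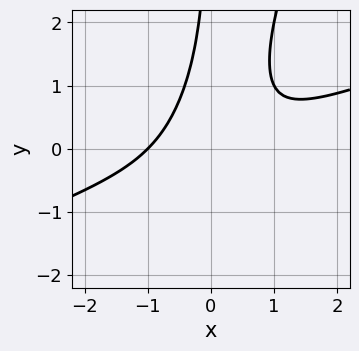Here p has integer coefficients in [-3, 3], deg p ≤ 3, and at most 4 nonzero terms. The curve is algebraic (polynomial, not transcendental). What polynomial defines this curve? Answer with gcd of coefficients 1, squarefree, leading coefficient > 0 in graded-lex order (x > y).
1. deg p = 3.
2. Observable constraints: no y-intercept at any integer in the box; it crosses the x-axis at the gridline x = -1.
3. Matching integer coefficients to the picture gives p.

x^3 - 3*x^2*y + x*y^2 + 1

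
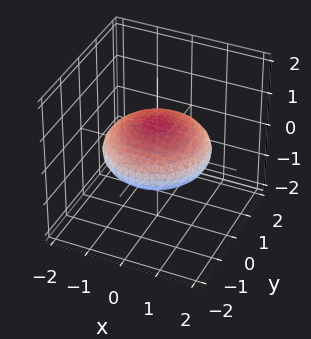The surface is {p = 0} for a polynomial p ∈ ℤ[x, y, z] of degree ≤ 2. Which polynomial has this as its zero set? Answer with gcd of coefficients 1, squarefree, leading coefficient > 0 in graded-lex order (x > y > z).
The degree is 2 — no degree-1 surface has this shape.
Symmetry: the surface is invariant under rotation about z: p = q(x² + y², z).
From the visible intercepts: a circular section at z = 0 has radius between 1 and 2.
Fitting integer coefficients to these (and the overall shape) gives p.

x^2 + y^2 + 3*z^2 - 2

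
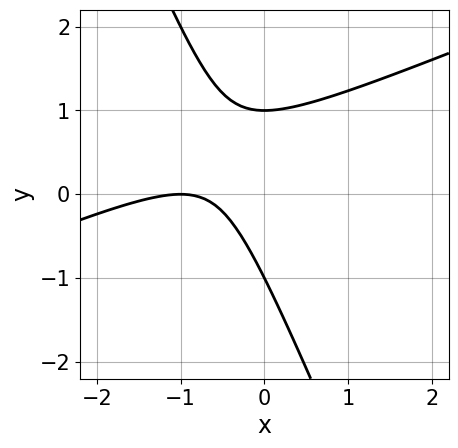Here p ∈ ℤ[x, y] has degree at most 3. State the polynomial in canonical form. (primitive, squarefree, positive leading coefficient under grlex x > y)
1. deg p = 2.
2. Reading off the gridlines: among the integer gridlines, it crosses the y-axis at y ∈ {-1, 1}; one x-axis crossing is at x = -1.
3. Assembling these constraints gives the stated polynomial.

x^2 - 2*x*y - y^2 + 2*x + 1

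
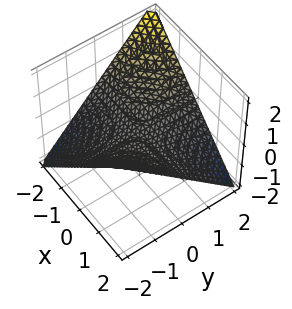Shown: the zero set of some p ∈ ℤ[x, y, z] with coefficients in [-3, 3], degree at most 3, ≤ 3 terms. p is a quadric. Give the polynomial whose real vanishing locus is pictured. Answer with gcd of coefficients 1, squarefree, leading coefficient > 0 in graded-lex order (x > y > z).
x*y + 2*z

1. The degree is 2 — a hyperbolic paraboloid; a quadric.
2. Reading off the gridlines: every point of the y-axis in the box is on the surface; the visible x-axis segment lies entirely on the surface; it crosses the z-axis at the gridline z = 0.
3. Putting this together gives p.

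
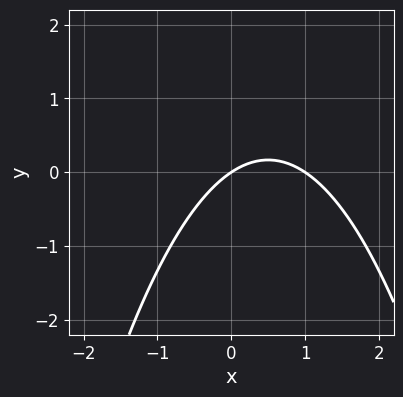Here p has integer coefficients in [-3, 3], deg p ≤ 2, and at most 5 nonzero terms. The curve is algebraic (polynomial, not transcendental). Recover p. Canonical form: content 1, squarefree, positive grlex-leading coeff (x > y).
2*x^2 - 2*x + 3*y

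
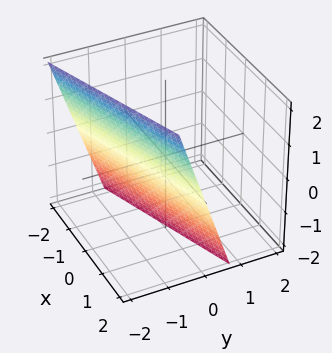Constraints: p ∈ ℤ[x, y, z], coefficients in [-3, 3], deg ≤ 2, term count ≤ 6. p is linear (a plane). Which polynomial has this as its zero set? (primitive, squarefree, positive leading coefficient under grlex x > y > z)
(a) Degree: the surface is flat (a plane), so deg p = 1.
(b) From the axis intercepts and sections: it crosses the z-axis at the gridline z = -2; one x-axis crossing is at x = 2.
(c) The integer polynomial consistent with all of this is the stated p.

x - 3*y - z - 2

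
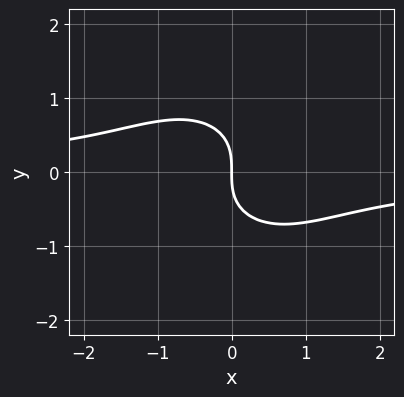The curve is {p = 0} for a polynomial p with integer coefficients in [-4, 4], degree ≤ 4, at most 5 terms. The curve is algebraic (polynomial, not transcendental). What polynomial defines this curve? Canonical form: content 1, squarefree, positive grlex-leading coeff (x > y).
deg p = 3.
From the axis intercepts and sections: it meets the x-axis at x = 0 (among the integer gridlines); one y-axis crossing is at y = 0.
Assembling these constraints gives the stated polynomial.

x^2*y + y^3 + x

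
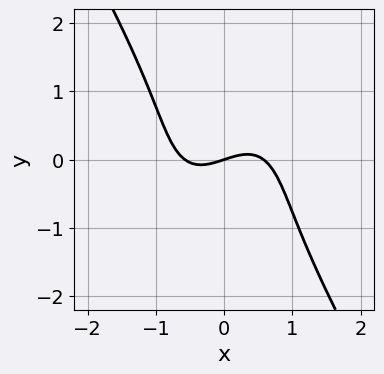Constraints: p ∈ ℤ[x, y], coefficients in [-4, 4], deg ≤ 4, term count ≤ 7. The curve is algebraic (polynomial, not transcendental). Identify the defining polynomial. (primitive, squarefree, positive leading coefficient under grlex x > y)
3*x^3 - x^2*y + y^3 - x + 3*y

(a) deg p = 3. A generic line meets the curve in up to 3 points.
(b) Reading off the gridlines: it crosses the y-axis at the gridline y = 0; it meets the x-axis at x = 0 (among the integer gridlines).
(c) Putting this together gives p.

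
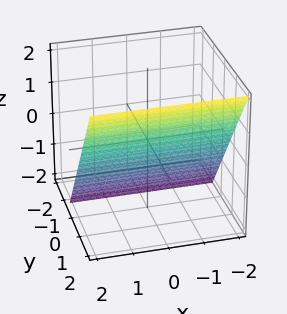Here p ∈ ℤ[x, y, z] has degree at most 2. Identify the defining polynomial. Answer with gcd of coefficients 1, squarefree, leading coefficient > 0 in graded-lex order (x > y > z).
1. Degree: every cross-section is a straight line — this is a plane, so deg p = 1.
2. Observable constraints: one z-axis crossing is at z = -1; no x-intercept at any integer in the box.
3. Assembling these constraints gives the stated polynomial.

3*y - 2*z - 2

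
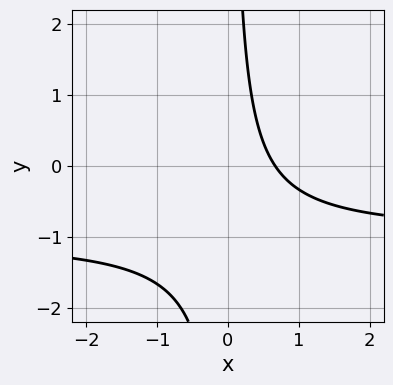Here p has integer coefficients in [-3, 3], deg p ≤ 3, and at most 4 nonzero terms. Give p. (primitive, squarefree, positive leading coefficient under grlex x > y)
1. Degree: no degree-1 curve has this shape, so deg p = 2.
2. From the visible intercepts: it misses every integer gridline on the y-axis.
3. Solving for integer coefficients yields p as stated.

3*x*y + 3*x - 2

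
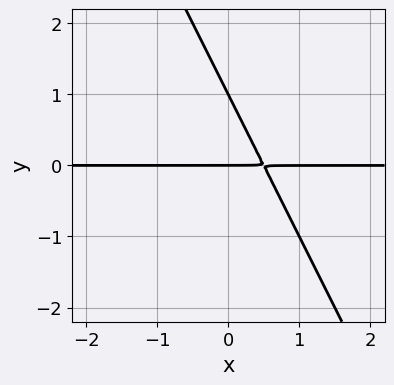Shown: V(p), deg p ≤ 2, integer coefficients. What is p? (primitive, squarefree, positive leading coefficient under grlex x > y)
2*x*y + y^2 - y

(a) Degree: no degree-1 curve has this shape, so deg p = 2.
(b) Reading off the gridlines: every point of the x-axis in the box is on the curve; the y-axis gridline crossings are at y ∈ {0, 1}.
(c) Fitting integer coefficients to these (and the overall shape) gives p.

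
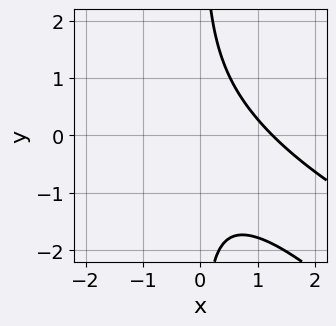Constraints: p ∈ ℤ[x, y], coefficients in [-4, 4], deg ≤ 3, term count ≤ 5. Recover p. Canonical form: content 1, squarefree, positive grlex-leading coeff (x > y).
x^3 + 3*x^2*y + 2*x*y^2 - 2

(a) Degree: no degree-2 curve has this shape, so deg p = 3.
(b) Reading off the gridlines: it misses every integer gridline on the y-axis.
(c) Matching integer coefficients to the picture gives p.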